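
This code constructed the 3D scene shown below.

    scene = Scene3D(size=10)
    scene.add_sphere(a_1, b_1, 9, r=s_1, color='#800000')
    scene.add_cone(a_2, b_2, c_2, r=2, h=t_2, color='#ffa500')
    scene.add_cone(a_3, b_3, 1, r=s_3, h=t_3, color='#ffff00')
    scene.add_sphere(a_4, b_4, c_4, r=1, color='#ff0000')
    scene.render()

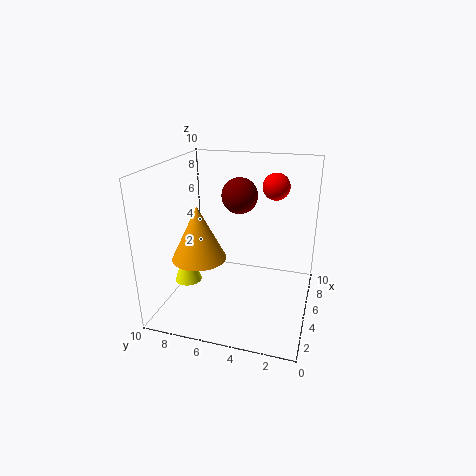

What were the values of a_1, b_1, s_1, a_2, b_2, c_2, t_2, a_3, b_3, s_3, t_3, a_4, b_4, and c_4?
a_1 = 2; b_1 = 4; s_1 = 1; a_2 = 5; b_2 = 8; c_2 = 3; t_2 = 4; a_3 = 5; b_3 = 9; s_3 = 1; t_3 = 3; a_4 = 8; b_4 = 3; c_4 = 8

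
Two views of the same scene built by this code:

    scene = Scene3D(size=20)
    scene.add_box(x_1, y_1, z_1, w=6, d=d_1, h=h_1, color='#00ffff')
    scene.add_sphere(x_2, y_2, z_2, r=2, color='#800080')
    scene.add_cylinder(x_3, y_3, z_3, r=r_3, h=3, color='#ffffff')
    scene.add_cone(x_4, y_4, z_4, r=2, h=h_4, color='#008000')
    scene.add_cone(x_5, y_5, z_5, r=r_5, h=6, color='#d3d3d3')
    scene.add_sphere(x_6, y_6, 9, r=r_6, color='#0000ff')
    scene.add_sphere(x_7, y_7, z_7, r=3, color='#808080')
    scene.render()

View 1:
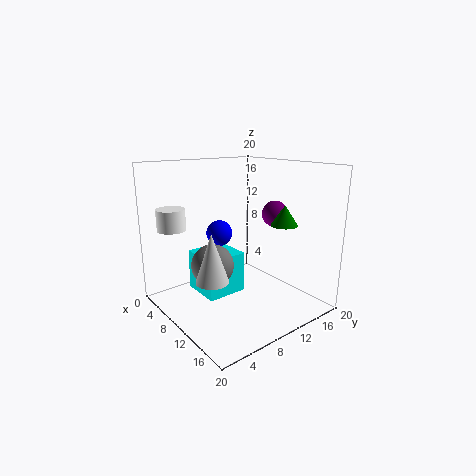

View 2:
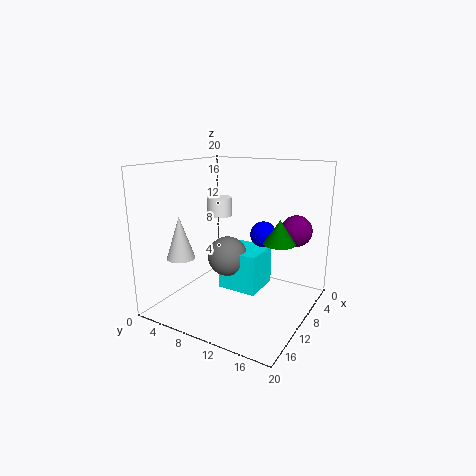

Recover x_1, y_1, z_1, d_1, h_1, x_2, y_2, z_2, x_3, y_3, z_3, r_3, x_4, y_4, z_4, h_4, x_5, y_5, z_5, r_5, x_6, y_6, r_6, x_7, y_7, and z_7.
x_1 = 3, y_1 = 6, z_1 = 1, d_1 = 6, h_1 = 6, x_2 = 9, y_2 = 18, z_2 = 12, x_3 = 4, y_3 = 3, z_3 = 11, r_3 = 2, x_4 = 12, y_4 = 17, z_4 = 11, h_4 = 3, x_5 = 14, y_5 = 3, z_5 = 7, r_5 = 2, x_6 = 4, y_6 = 11, r_6 = 2, x_7 = 8, y_7 = 7, z_7 = 6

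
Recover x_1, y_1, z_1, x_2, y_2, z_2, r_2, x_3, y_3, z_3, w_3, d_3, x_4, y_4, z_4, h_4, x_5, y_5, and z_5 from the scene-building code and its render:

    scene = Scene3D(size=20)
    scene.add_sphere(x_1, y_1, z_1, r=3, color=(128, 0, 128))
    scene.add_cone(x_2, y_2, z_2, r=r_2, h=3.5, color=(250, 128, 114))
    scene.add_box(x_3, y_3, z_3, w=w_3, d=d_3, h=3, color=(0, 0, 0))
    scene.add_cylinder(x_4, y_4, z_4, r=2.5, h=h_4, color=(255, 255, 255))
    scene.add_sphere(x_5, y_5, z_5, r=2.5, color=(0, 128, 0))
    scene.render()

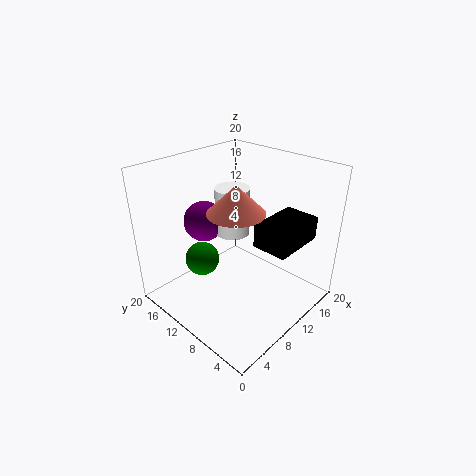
x_1 = 9.5; y_1 = 16.5; z_1 = 10.5; x_2 = 6.5; y_2 = 7; z_2 = 16; r_2 = 3.5; x_3 = 8; y_3 = 1; z_3 = 11.5; w_3 = 7; d_3 = 4.5; x_4 = 12; y_4 = 13; z_4 = 9; h_4 = 7; x_5 = 7.5; y_5 = 15; z_5 = 5.5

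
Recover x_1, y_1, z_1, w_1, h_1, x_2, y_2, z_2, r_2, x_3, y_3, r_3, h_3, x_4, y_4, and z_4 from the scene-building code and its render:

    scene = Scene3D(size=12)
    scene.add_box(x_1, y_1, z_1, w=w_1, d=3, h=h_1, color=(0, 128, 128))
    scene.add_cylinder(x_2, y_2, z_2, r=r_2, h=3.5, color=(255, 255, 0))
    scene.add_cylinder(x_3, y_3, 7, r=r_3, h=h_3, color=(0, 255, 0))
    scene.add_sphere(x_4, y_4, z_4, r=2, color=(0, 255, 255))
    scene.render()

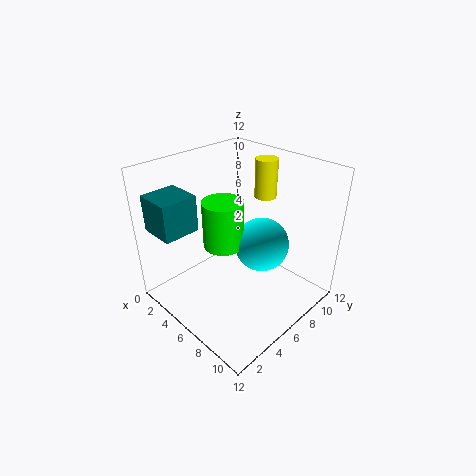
x_1 = 1, y_1 = 0.5, z_1 = 7, w_1 = 3, h_1 = 3, x_2 = 5, y_2 = 10.5, z_2 = 8, r_2 = 1, x_3 = 7, y_3 = 3.5, r_3 = 1.5, h_3 = 3.5, x_4 = 9, y_4 = 5.5, z_4 = 7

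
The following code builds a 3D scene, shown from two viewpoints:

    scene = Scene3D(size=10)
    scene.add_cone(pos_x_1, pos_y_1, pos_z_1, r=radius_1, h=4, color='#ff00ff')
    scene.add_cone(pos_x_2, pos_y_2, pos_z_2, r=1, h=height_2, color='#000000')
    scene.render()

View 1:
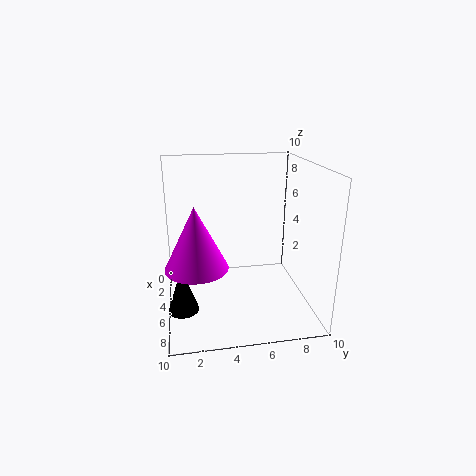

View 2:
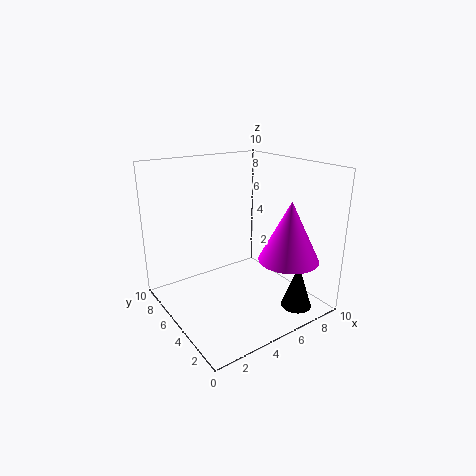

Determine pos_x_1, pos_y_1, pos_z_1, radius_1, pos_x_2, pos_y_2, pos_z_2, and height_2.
pos_x_1 = 7
pos_y_1 = 2
pos_z_1 = 4
radius_1 = 2
pos_x_2 = 7
pos_y_2 = 1
pos_z_2 = 1
height_2 = 3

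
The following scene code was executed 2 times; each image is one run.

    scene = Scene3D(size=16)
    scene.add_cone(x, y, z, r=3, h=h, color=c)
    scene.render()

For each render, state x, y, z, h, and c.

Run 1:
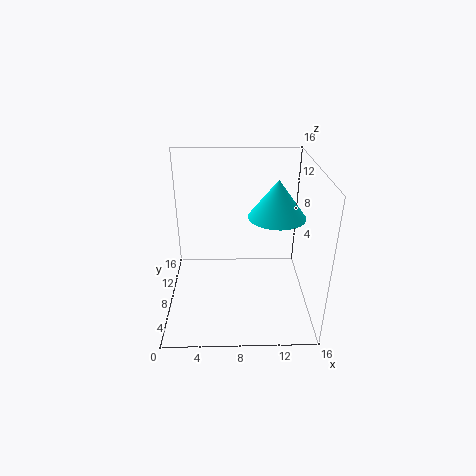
x = 12; y = 7; z = 11; h = 4; c = 'cyan'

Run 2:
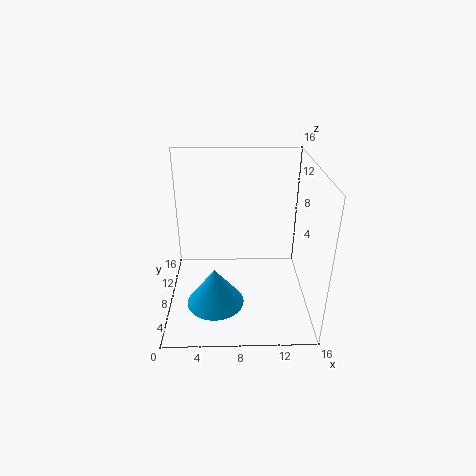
x = 5.5; y = 4; z = 2.5; h = 4; c = 'deepskyblue'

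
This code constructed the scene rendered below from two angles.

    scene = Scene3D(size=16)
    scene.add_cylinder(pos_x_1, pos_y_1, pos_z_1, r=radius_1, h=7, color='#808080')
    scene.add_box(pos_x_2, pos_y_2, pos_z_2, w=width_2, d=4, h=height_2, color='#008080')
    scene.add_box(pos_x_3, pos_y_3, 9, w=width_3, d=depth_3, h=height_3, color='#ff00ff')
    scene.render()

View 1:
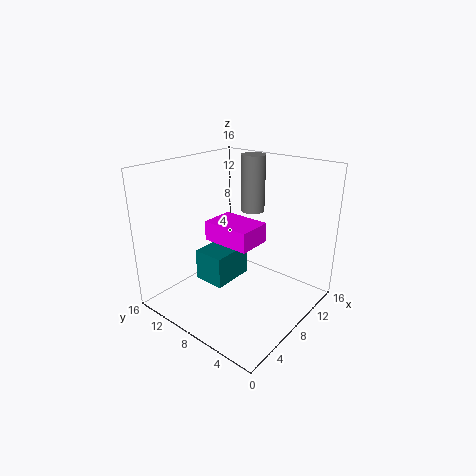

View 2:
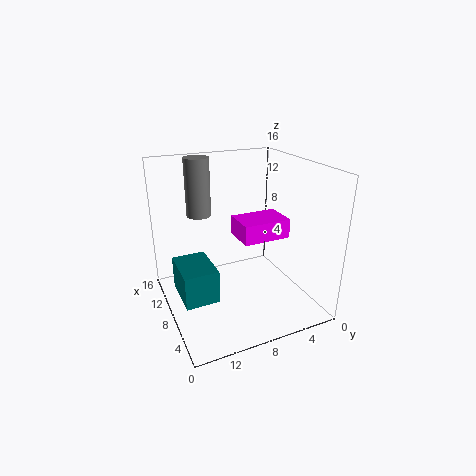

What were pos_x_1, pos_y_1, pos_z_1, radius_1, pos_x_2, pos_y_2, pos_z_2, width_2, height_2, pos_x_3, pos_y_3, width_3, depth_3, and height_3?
pos_x_1 = 14, pos_y_1 = 10.5, pos_z_1 = 9, radius_1 = 1.5, pos_x_2 = 7.5, pos_y_2 = 10.5, pos_z_2 = 0.5, width_2 = 5.5, height_2 = 4, pos_x_3 = 4, pos_y_3 = 4, width_3 = 3.5, depth_3 = 5, height_3 = 2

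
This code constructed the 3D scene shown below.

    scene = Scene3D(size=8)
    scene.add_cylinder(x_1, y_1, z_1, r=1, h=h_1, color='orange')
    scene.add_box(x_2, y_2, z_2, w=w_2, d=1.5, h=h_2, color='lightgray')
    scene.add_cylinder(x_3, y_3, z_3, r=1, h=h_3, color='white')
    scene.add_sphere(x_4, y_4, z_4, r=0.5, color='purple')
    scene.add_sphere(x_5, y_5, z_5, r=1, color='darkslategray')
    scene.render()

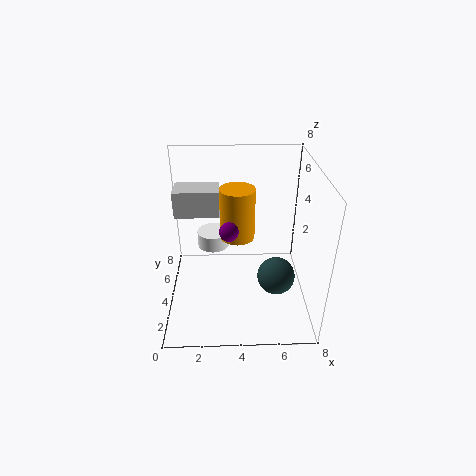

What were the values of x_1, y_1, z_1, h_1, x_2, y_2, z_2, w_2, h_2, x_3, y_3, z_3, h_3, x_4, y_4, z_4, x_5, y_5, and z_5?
x_1 = 4; y_1 = 5; z_1 = 3.5; h_1 = 3; x_2 = 0.5; y_2 = 4.5; z_2 = 5; w_2 = 2.5; h_2 = 1.5; x_3 = 2.5; y_3 = 6.5; z_3 = 2; h_3 = 1; x_4 = 3.5; y_4 = 3; z_4 = 5; x_5 = 6; y_5 = 2.5; z_5 = 2.5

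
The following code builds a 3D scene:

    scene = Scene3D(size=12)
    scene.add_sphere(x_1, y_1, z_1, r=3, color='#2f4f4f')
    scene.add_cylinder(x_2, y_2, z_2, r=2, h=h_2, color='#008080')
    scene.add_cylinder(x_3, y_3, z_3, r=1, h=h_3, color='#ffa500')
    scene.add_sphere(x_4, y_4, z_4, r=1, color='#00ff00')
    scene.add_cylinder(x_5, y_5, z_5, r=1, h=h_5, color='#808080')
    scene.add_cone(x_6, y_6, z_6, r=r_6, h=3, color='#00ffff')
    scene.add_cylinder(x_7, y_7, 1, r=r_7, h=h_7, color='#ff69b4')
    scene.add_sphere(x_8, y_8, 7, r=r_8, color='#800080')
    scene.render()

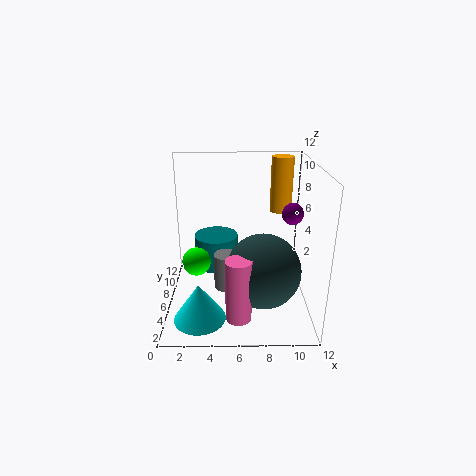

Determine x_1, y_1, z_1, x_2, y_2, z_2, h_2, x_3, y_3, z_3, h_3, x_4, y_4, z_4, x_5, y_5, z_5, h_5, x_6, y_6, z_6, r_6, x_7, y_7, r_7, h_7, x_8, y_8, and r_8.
x_1 = 8; y_1 = 4; z_1 = 4; x_2 = 4; y_2 = 9; z_2 = 2; h_2 = 3; x_3 = 10; y_3 = 10; z_3 = 7; h_3 = 5; x_4 = 3; y_4 = 2; z_4 = 6; x_5 = 5; y_5 = 5; z_5 = 2; h_5 = 3; x_6 = 3; y_6 = 2; z_6 = 1; r_6 = 2; x_7 = 6; y_7 = 2; r_7 = 1; h_7 = 5; x_8 = 11; y_8 = 9; r_8 = 1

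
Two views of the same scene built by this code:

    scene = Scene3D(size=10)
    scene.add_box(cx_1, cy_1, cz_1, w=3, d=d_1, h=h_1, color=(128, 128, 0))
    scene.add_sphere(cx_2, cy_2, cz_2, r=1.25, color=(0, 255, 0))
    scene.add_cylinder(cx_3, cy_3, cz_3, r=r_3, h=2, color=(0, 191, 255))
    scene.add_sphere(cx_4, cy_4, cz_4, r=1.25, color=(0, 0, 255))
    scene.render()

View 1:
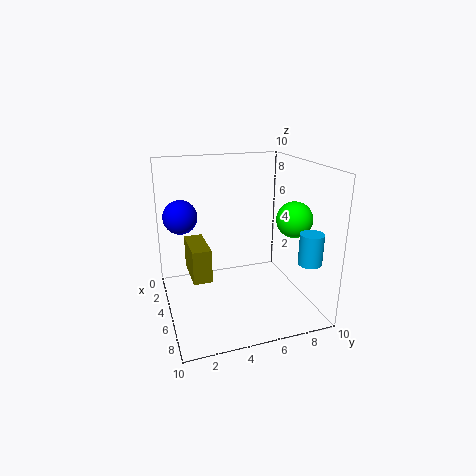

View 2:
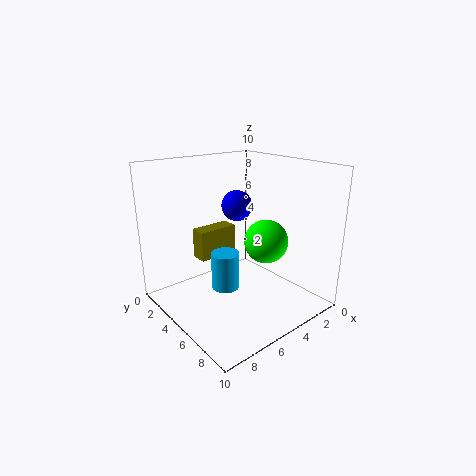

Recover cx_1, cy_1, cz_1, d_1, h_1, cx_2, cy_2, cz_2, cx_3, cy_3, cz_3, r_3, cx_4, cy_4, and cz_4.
cx_1 = 3.5; cy_1 = 1.5; cz_1 = 2.75; d_1 = 1.25; h_1 = 2.25; cx_2 = 6; cy_2 = 8.75; cz_2 = 6.25; cx_3 = 8.75; cy_3 = 8.5; cz_3 = 4.25; r_3 = 0.75; cx_4 = 2.25; cy_4 = 1.5; cz_4 = 6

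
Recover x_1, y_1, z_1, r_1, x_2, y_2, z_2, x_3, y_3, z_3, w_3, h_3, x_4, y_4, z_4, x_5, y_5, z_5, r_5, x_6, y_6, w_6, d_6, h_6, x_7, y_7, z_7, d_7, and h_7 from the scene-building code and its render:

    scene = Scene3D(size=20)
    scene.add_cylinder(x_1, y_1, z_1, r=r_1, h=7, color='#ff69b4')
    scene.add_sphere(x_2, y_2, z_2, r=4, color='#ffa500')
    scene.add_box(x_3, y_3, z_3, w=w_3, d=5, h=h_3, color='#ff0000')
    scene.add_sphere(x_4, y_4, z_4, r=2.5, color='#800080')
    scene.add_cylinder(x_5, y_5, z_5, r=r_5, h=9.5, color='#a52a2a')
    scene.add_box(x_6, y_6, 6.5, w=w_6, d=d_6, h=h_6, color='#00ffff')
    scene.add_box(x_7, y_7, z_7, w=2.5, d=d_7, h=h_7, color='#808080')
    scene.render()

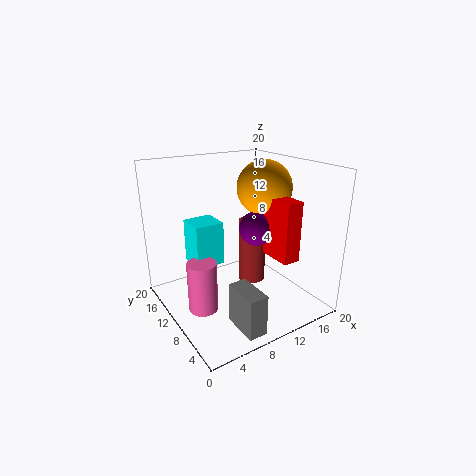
x_1 = 4
y_1 = 9.5
z_1 = 1
r_1 = 2
x_2 = 15.5
y_2 = 11.5
z_2 = 16
x_3 = 14
y_3 = 4.5
z_3 = 7
w_3 = 2.5
h_3 = 8.5
x_4 = 13.5
y_4 = 10.5
z_4 = 10.5
x_5 = 13.5
y_5 = 11.5
z_5 = 2
r_5 = 2
x_6 = 4
y_6 = 10.5
w_6 = 4
d_6 = 4
h_6 = 6
x_7 = 6
y_7 = 1
z_7 = 0.5
d_7 = 5
h_7 = 5.5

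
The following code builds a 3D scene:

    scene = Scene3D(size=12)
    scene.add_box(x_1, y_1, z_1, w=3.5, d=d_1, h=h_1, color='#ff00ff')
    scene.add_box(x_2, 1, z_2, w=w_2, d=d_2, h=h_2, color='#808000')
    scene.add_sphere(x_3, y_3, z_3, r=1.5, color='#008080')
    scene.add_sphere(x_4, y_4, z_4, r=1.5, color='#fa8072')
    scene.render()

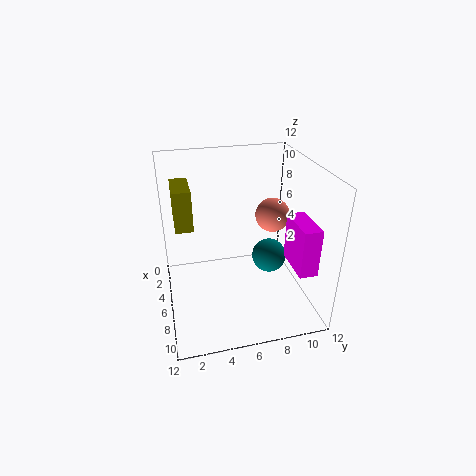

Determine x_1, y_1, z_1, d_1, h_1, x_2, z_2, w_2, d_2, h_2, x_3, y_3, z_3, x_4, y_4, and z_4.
x_1 = 6.5, y_1 = 10, z_1 = 4, d_1 = 1.5, h_1 = 4, x_2 = 1.5, z_2 = 6.5, w_2 = 3.5, d_2 = 1.5, h_2 = 3.5, x_3 = 5.5, y_3 = 9, z_3 = 3.5, x_4 = 4.5, y_4 = 9.5, z_4 = 7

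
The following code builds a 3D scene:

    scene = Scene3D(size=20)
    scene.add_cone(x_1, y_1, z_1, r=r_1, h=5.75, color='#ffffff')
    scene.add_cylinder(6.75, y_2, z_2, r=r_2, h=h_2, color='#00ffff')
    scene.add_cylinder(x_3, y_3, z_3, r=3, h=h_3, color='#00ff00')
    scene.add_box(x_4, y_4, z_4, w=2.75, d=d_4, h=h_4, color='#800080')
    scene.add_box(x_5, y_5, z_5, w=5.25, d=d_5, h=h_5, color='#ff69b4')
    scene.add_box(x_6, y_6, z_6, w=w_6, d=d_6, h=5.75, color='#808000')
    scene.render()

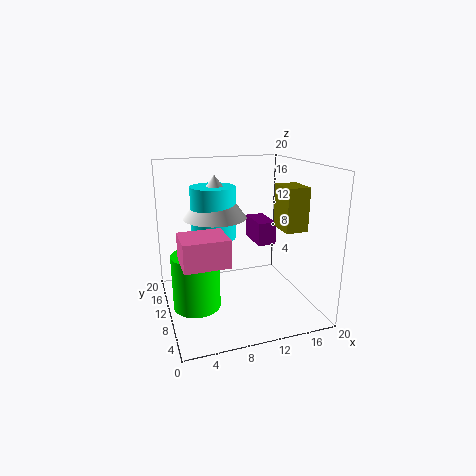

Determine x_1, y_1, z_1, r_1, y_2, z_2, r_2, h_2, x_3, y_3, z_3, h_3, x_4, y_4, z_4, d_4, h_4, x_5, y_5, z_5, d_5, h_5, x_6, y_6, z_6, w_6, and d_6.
x_1 = 7, y_1 = 10.75, z_1 = 13, r_1 = 4.25, y_2 = 10.75, z_2 = 10.25, r_2 = 3, h_2 = 7, x_3 = 3.25, y_3 = 6.5, z_3 = 2.75, h_3 = 7, x_4 = 14, y_4 = 12, z_4 = 7.5, d_4 = 5.5, h_4 = 3.5, x_5 = 1, y_5 = 1, z_5 = 10, d_5 = 4.5, h_5 = 3.25, x_6 = 14.75, y_6 = 4.75, z_6 = 11.75, w_6 = 3, d_6 = 4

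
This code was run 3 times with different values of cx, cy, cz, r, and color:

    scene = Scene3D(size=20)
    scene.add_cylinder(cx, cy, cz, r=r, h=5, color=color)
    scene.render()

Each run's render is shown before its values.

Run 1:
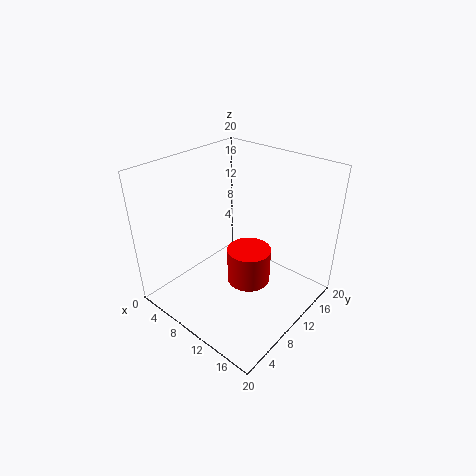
cx = 12
cy = 10
cz = 4
r = 3
color = 'red'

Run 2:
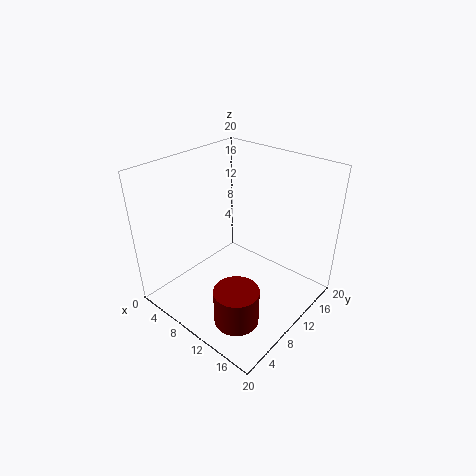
cx = 14
cy = 5
cz = 1
r = 3
color = 'maroon'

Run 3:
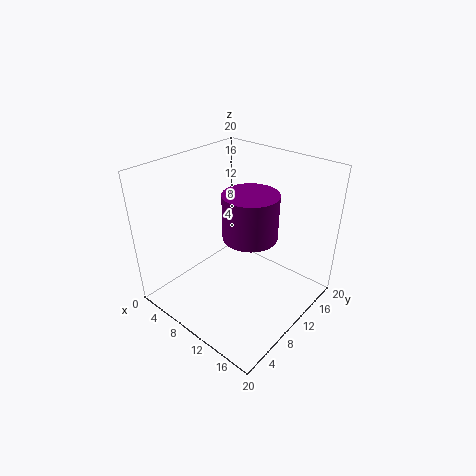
cx = 16
cy = 5
cz = 15
r = 3
color = 'purple'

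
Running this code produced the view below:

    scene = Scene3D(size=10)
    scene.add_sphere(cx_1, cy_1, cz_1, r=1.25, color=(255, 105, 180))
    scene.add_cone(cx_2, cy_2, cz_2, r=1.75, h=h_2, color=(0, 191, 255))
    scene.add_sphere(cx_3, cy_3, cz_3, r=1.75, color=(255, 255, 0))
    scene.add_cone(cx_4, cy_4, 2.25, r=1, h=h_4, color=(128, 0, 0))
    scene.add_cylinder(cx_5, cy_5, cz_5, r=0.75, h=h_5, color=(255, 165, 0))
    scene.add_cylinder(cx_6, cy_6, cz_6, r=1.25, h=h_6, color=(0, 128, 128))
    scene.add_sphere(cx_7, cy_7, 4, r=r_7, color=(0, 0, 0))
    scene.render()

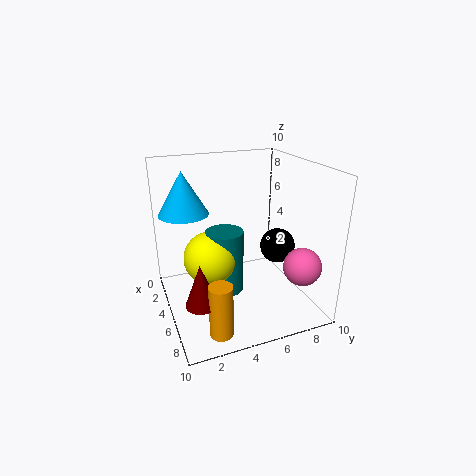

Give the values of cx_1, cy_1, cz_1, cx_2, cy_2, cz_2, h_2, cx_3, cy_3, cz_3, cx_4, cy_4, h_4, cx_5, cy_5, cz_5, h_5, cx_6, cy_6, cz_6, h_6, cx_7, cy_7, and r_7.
cx_1 = 8.25; cy_1 = 8.25; cz_1 = 3.75; cx_2 = 3; cy_2 = 1.75; cz_2 = 6.5; h_2 = 3; cx_3 = 5.75; cy_3 = 2.75; cz_3 = 4.25; cx_4 = 7.75; cy_4 = 1.5; h_4 = 2.75; cx_5 = 8.5; cy_5 = 2.5; cz_5 = 0.25; h_5 = 3.5; cx_6 = 5.75; cy_6 = 3.75; cz_6 = 1.75; h_6 = 4.25; cx_7 = 5.25; cy_7 = 8; r_7 = 1.25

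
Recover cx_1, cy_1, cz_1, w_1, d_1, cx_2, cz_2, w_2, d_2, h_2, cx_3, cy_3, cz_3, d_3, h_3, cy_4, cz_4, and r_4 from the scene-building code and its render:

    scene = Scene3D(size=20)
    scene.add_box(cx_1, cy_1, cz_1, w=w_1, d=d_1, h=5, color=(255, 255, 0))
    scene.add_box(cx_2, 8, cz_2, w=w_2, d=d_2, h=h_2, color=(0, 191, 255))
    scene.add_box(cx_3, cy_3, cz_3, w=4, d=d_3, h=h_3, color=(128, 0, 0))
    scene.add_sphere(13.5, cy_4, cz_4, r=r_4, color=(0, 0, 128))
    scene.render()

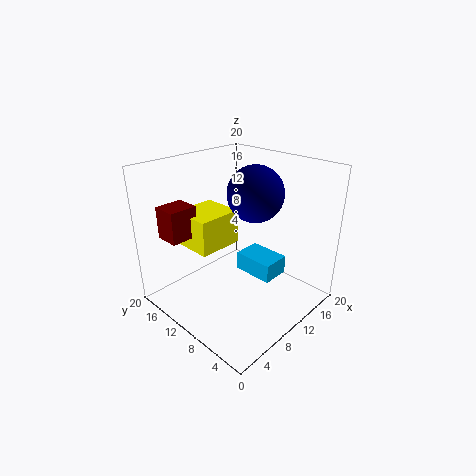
cx_1 = 5.5; cy_1 = 12; cz_1 = 8; w_1 = 6.5; d_1 = 6; cx_2 = 14.5; cz_2 = 1; w_2 = 4.5; d_2 = 6.5; h_2 = 3; cx_3 = 2.5; cy_3 = 14.5; cz_3 = 10; d_3 = 3.5; h_3 = 4.5; cy_4 = 10; cz_4 = 15.5; r_4 = 4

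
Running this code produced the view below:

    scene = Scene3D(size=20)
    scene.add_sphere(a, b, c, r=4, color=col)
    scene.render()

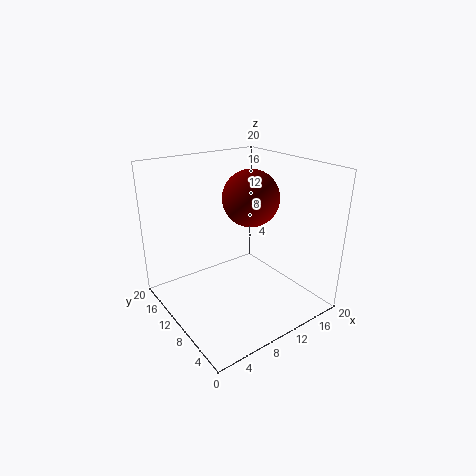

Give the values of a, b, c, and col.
a = 12.75
b = 10.75
c = 15
col = 'maroon'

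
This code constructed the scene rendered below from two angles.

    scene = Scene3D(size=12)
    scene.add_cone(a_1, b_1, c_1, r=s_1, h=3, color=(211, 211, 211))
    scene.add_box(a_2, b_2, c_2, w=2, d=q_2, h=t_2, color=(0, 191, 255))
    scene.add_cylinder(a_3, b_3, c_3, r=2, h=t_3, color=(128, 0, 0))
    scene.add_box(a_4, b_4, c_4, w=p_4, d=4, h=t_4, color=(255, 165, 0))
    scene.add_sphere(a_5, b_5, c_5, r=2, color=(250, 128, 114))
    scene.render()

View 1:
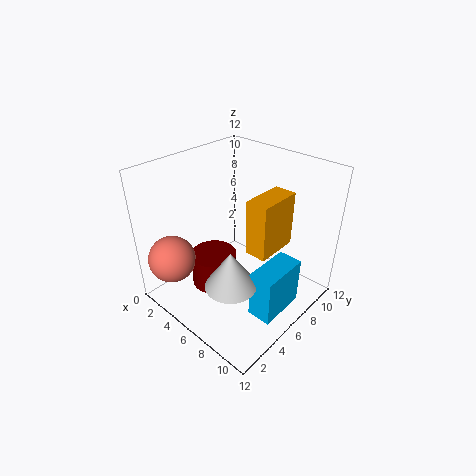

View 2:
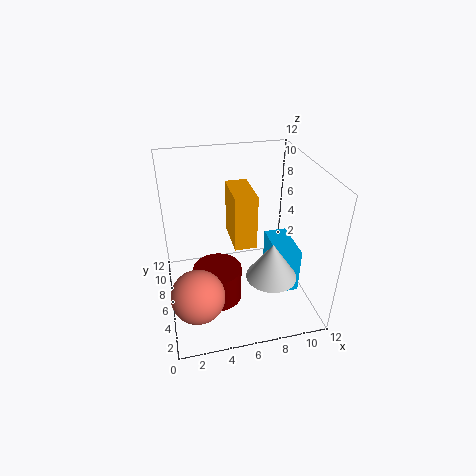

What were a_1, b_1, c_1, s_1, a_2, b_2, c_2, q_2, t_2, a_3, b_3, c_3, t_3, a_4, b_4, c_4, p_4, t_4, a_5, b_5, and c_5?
a_1 = 8; b_1 = 3; c_1 = 4; s_1 = 2; a_2 = 9; b_2 = 4; c_2 = 1; q_2 = 4; t_2 = 4; a_3 = 4; b_3 = 5; c_3 = 1; t_3 = 3; a_4 = 6; b_4 = 7; c_4 = 4; p_4 = 2; t_4 = 5; a_5 = 2; b_5 = 2; c_5 = 4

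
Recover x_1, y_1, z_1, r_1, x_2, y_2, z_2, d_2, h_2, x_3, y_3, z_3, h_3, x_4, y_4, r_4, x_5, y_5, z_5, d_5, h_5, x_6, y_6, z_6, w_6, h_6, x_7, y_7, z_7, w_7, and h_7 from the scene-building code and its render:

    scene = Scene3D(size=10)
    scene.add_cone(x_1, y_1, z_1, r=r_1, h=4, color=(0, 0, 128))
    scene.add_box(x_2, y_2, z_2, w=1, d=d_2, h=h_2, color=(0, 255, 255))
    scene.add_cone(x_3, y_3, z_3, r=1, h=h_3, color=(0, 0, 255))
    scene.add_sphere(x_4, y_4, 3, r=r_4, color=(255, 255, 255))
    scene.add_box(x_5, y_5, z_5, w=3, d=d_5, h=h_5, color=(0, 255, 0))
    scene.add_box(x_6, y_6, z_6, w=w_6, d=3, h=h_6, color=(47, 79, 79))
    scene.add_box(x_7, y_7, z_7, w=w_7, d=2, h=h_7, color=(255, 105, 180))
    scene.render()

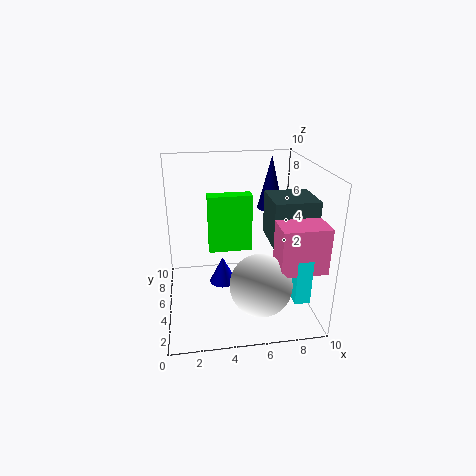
x_1 = 8
y_1 = 8
z_1 = 6
r_1 = 1
x_2 = 8
y_2 = 1
z_2 = 2
d_2 = 3
h_2 = 3
x_3 = 4
y_3 = 6
z_3 = 1
h_3 = 2
x_4 = 6
y_4 = 2
r_4 = 2
x_5 = 3
y_5 = 5
z_5 = 4
d_5 = 1
h_5 = 4
x_6 = 7
y_6 = 3
z_6 = 5
w_6 = 3
h_6 = 3
x_7 = 7
y_7 = 1
z_7 = 4
w_7 = 3
h_7 = 3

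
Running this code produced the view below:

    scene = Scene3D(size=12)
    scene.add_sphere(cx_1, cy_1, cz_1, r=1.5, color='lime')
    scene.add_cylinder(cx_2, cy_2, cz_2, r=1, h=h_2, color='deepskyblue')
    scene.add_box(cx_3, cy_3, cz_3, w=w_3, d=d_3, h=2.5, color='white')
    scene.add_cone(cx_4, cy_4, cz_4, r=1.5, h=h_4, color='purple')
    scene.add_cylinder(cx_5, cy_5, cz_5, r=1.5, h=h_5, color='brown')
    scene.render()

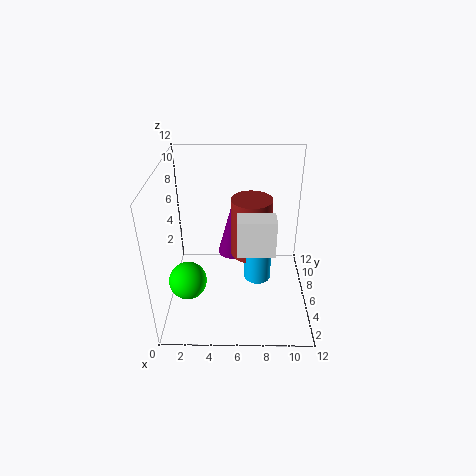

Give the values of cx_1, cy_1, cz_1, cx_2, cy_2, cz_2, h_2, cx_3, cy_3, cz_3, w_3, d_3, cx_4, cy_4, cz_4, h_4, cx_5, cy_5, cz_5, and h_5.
cx_1 = 2; cy_1 = 3.5; cz_1 = 3.5; cx_2 = 7.5; cy_2 = 3; cz_2 = 4.5; h_2 = 3; cx_3 = 6; cy_3 = 0.5; cz_3 = 8; w_3 = 2.5; d_3 = 1.5; cx_4 = 5.5; cy_4 = 10; cz_4 = 2; h_4 = 5.5; cx_5 = 7; cy_5 = 4; cz_5 = 6; h_5 = 4.5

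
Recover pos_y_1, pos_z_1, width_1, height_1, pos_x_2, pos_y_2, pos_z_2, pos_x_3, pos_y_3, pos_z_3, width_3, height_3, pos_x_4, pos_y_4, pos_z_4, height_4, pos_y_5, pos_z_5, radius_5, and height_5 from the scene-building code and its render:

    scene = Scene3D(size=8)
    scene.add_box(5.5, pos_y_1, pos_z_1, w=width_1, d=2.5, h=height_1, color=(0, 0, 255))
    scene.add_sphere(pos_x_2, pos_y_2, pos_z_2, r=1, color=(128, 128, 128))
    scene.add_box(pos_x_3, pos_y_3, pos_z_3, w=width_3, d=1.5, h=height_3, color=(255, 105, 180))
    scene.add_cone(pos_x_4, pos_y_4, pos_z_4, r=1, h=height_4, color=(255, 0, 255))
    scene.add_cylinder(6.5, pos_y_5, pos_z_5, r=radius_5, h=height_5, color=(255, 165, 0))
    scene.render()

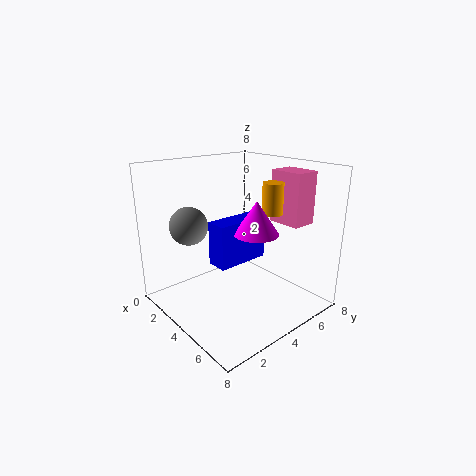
pos_y_1 = 1; pos_z_1 = 4; width_1 = 1; height_1 = 2; pos_x_2 = 3; pos_y_2 = 1.5; pos_z_2 = 5; pos_x_3 = 4; pos_y_3 = 6.5; pos_z_3 = 4.5; width_3 = 2; height_3 = 3; pos_x_4 = 7; pos_y_4 = 2.5; pos_z_4 = 5.5; height_4 = 1.5; pos_y_5 = 4; pos_z_5 = 6; radius_5 = 0.5; height_5 = 1.5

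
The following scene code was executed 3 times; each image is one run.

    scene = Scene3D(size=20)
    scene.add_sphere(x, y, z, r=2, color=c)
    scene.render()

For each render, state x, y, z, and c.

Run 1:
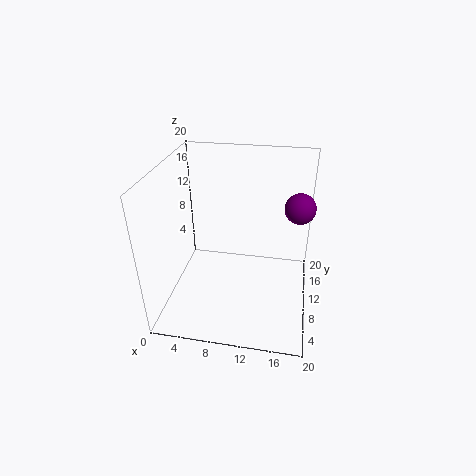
x = 18; y = 10.5; z = 15; c = 'purple'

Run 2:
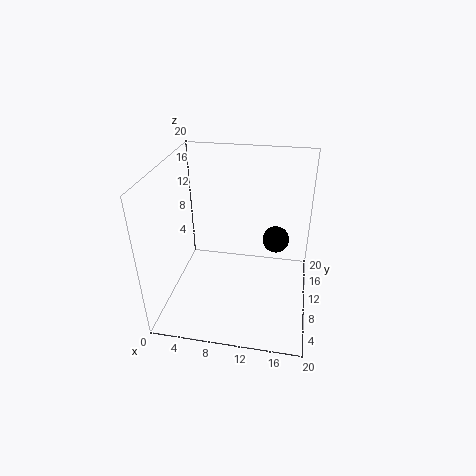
x = 15; y = 14.5; z = 7.5; c = 'black'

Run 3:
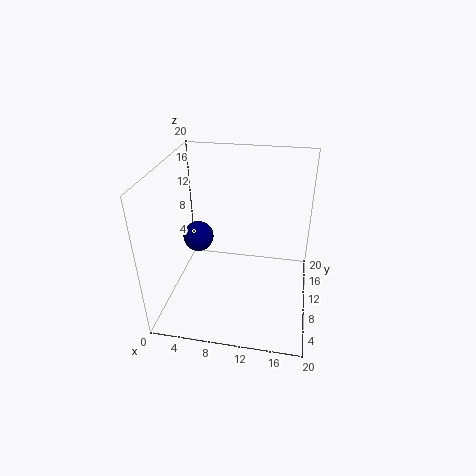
x = 5; y = 8; z = 11; c = 'navy'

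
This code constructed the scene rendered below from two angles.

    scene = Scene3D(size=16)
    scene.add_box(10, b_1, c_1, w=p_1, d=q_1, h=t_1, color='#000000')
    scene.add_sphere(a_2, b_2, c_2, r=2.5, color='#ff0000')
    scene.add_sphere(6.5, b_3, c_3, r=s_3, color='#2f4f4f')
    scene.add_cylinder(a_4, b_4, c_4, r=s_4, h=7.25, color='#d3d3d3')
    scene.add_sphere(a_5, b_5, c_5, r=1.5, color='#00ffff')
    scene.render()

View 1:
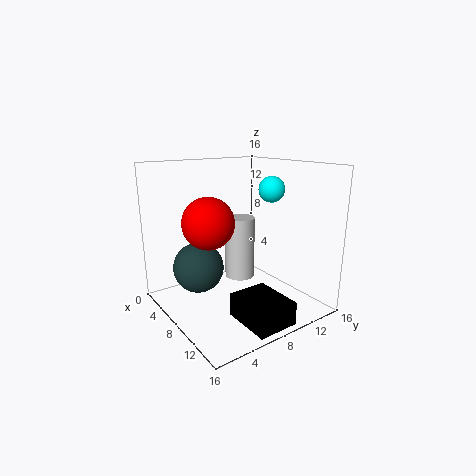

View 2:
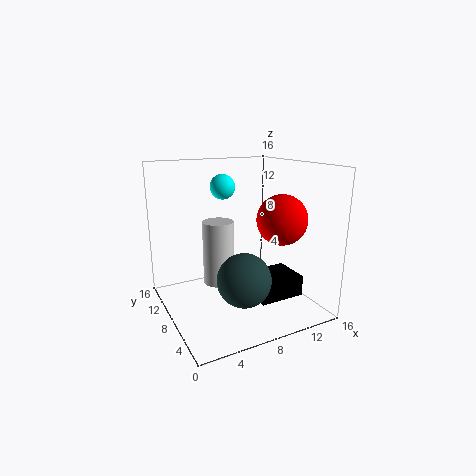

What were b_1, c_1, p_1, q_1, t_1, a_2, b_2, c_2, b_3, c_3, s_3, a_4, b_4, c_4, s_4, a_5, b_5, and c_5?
b_1 = 5.5, c_1 = 0.25, p_1 = 5.5, q_1 = 4.5, t_1 = 2.5, a_2 = 10.25, b_2 = 3, c_2 = 11, b_3 = 3.75, c_3 = 5, s_3 = 2.75, a_4 = 6.25, b_4 = 9.5, c_4 = 2.5, s_4 = 1.75, a_5 = 8.25, b_5 = 12.5, c_5 = 13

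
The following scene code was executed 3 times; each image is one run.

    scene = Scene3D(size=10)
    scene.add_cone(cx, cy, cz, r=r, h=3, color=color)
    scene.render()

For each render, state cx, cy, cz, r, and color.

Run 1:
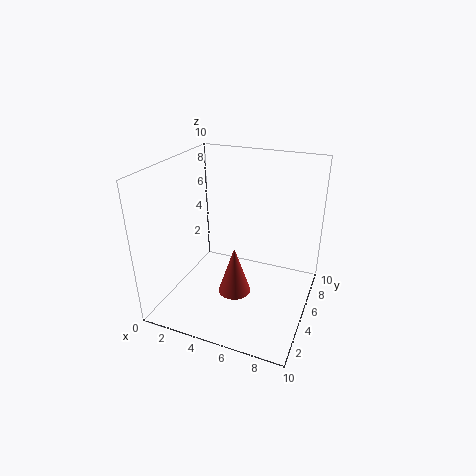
cx = 6
cy = 2
cz = 3
r = 1
color = 'brown'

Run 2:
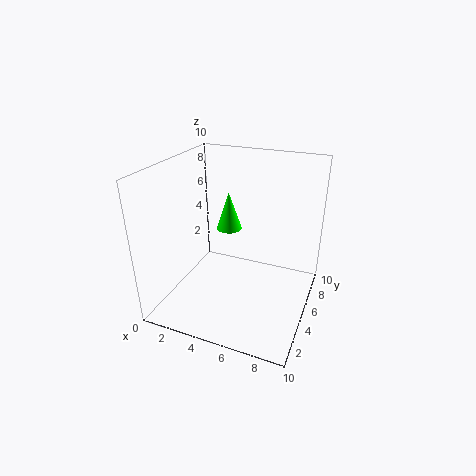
cx = 3
cy = 8
cz = 4
r = 1
color = 'lime'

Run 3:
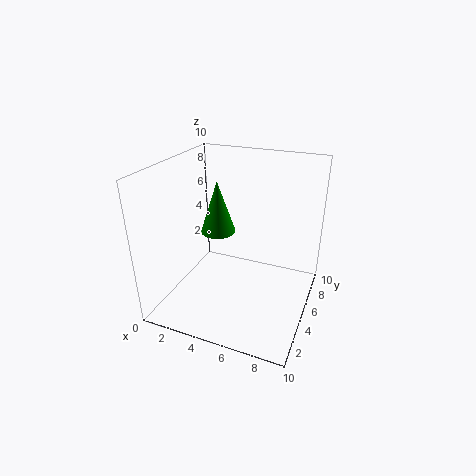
cx = 5
cy = 2
cz = 7
r = 1
color = 'green'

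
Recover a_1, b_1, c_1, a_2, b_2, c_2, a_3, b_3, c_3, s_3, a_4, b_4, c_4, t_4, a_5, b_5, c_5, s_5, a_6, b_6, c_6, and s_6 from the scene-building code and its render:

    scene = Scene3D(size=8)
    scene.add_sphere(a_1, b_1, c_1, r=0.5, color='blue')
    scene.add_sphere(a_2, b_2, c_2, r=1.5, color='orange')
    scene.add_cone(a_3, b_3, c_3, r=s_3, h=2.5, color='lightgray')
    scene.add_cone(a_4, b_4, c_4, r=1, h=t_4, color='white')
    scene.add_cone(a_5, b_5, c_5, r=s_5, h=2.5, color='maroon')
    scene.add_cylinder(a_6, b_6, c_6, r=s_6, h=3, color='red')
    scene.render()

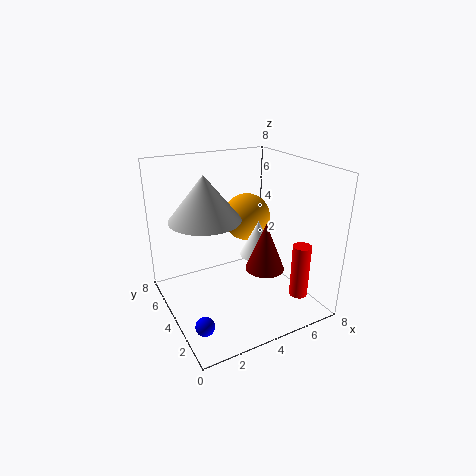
a_1 = 1; b_1 = 2; c_1 = 0.5; a_2 = 6; b_2 = 6.5; c_2 = 4; a_3 = 2.5; b_3 = 5; c_3 = 5; s_3 = 2; a_4 = 5; b_4 = 3.5; c_4 = 3; t_4 = 2; a_5 = 4.5; b_5 = 2; c_5 = 3; s_5 = 1; a_6 = 6.5; b_6 = 1.5; c_6 = 1; s_6 = 0.5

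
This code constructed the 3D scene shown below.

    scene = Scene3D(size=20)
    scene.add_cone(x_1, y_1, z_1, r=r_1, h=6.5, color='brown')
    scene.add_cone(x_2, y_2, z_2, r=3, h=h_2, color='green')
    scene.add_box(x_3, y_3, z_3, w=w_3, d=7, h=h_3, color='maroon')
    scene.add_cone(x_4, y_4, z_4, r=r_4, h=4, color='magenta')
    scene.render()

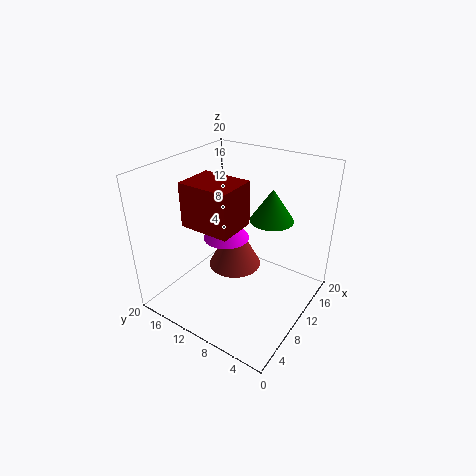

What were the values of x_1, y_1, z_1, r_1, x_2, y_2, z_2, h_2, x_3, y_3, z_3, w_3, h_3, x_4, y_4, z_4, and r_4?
x_1 = 8.5, y_1 = 9.5, z_1 = 7, r_1 = 3.5, x_2 = 13, y_2 = 6.5, z_2 = 12.5, h_2 = 4.5, x_3 = 5, y_3 = 8.5, z_3 = 12.5, w_3 = 5.5, h_3 = 6, x_4 = 8, y_4 = 10.5, z_4 = 11, r_4 = 3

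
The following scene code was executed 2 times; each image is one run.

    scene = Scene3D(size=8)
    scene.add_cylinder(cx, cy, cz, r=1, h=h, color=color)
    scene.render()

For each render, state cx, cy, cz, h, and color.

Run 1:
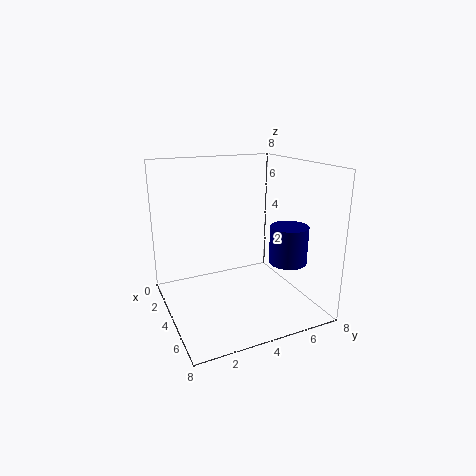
cx = 6; cy = 6; cz = 3; h = 2; color = 'navy'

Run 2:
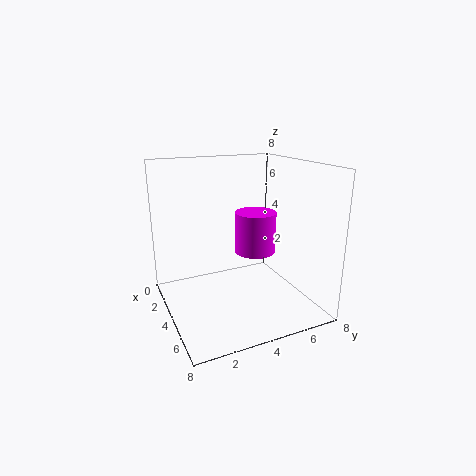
cx = 6; cy = 4; cz = 4; h = 2; color = 'magenta'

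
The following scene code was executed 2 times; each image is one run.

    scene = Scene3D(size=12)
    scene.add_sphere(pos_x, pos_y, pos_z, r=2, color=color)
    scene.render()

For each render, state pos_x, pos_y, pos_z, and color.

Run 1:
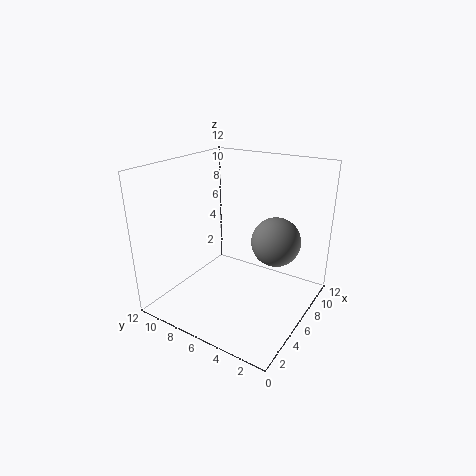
pos_x = 7
pos_y = 3
pos_z = 6
color = 'gray'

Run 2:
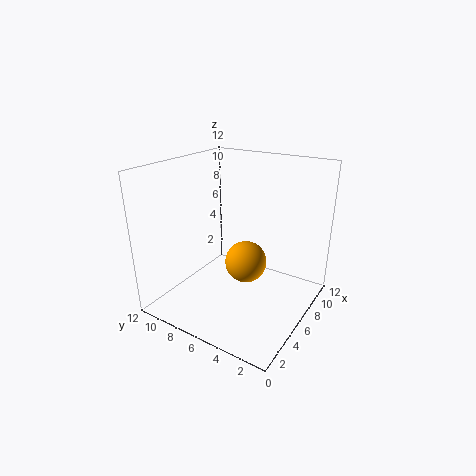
pos_x = 9
pos_y = 7
pos_z = 2
color = 'orange'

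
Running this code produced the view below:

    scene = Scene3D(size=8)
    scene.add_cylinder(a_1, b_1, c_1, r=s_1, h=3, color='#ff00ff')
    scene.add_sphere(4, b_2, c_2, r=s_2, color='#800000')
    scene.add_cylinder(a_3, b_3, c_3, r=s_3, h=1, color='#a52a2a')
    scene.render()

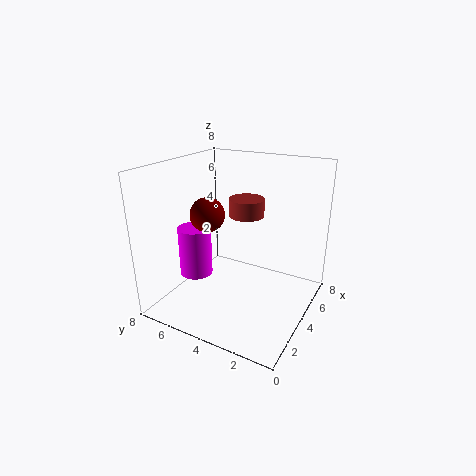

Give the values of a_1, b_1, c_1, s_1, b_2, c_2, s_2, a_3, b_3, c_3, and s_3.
a_1 = 4, b_1 = 7, c_1 = 1, s_1 = 1, b_2 = 6, c_2 = 5, s_2 = 1, a_3 = 5, b_3 = 4, c_3 = 5, s_3 = 1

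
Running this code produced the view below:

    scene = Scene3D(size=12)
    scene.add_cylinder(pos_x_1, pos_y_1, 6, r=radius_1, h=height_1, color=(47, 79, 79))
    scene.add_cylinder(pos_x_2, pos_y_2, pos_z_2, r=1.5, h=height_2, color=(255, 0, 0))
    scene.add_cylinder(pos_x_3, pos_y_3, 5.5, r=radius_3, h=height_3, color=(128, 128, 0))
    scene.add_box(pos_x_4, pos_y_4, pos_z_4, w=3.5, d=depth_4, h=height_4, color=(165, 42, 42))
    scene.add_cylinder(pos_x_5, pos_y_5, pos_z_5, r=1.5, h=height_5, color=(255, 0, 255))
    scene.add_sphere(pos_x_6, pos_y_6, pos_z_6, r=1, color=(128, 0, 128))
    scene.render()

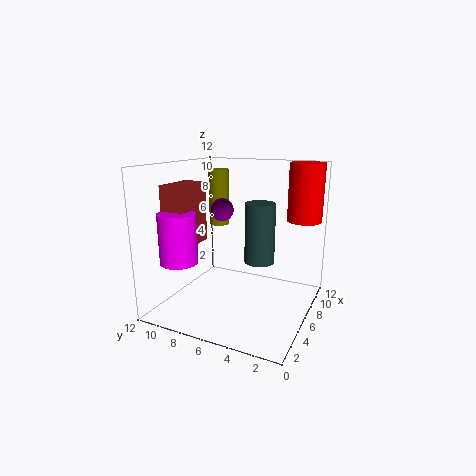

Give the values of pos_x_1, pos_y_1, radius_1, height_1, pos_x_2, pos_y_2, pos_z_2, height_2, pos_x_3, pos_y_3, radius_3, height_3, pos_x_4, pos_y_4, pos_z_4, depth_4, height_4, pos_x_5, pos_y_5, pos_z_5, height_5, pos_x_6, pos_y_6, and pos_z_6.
pos_x_1 = 2; pos_y_1 = 2.5; radius_1 = 1; height_1 = 4; pos_x_2 = 10; pos_y_2 = 1.5; pos_z_2 = 7; height_2 = 5; pos_x_3 = 11; pos_y_3 = 10.5; radius_3 = 1; height_3 = 5.5; pos_x_4 = 2.5; pos_y_4 = 9; pos_z_4 = 5.5; depth_4 = 2; height_4 = 5; pos_x_5 = 2.5; pos_y_5 = 9.5; pos_z_5 = 4.5; height_5 = 4; pos_x_6 = 7; pos_y_6 = 8; pos_z_6 = 8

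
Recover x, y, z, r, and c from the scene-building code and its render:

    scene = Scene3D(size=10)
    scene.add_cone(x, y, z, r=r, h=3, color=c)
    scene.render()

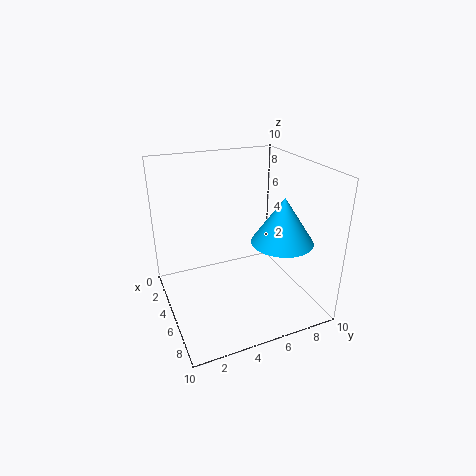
x = 7.5
y = 7
z = 5.5
r = 2
c = 'deepskyblue'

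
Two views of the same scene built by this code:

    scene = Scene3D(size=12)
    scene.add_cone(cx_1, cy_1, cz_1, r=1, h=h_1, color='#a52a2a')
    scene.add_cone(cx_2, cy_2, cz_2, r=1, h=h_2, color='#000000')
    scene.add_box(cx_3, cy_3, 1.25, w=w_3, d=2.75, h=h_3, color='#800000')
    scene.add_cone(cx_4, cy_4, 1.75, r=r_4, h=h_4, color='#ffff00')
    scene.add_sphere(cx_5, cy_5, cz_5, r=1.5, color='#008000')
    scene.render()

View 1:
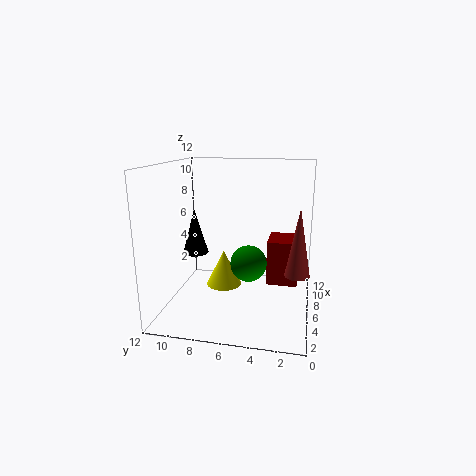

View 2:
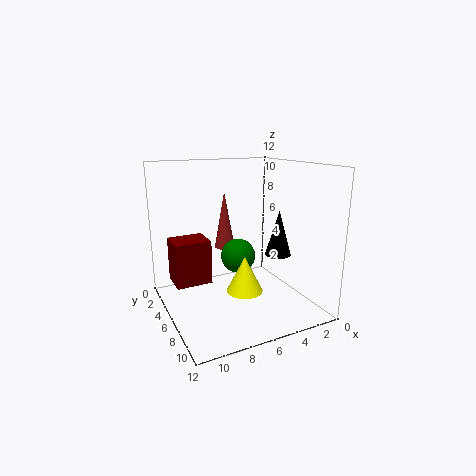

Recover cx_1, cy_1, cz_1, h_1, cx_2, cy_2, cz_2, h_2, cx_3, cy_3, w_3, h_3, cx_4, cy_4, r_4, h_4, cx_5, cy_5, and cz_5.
cx_1 = 5; cy_1 = 1; cz_1 = 3.5; h_1 = 5.5; cx_2 = 4; cy_2 = 9; cz_2 = 5.25; h_2 = 3.5; cx_3 = 7.5; cy_3 = 1; w_3 = 3.25; h_3 = 4; cx_4 = 6; cy_4 = 7.25; r_4 = 1.5; h_4 = 3; cx_5 = 5.5; cy_5 = 5; cz_5 = 4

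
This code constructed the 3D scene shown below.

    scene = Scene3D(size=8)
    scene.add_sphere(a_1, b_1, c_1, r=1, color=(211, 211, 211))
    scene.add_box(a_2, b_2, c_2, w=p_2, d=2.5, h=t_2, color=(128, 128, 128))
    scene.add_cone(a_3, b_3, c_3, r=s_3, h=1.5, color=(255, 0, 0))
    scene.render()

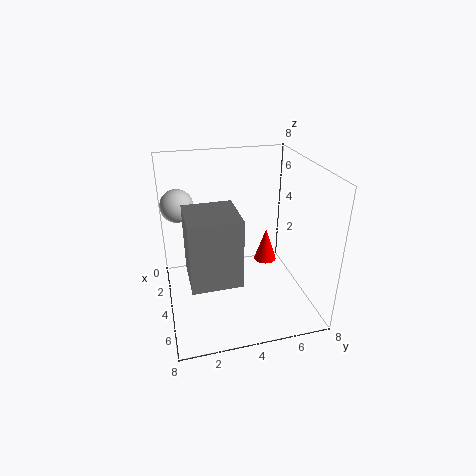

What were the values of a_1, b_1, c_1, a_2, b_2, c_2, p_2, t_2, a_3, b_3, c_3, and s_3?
a_1 = 1; b_1 = 1; c_1 = 5; a_2 = 4.5; b_2 = 1; c_2 = 3; p_2 = 2.5; t_2 = 3.5; a_3 = 7; b_3 = 4.5; c_3 = 4.5; s_3 = 0.5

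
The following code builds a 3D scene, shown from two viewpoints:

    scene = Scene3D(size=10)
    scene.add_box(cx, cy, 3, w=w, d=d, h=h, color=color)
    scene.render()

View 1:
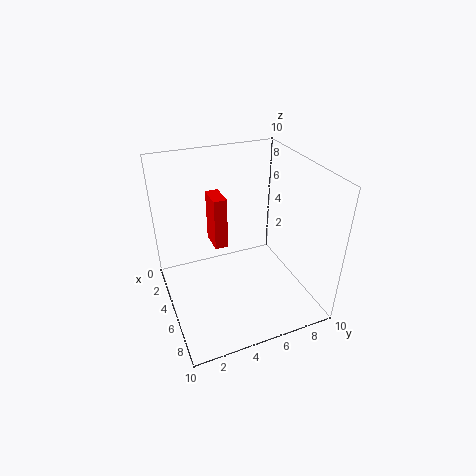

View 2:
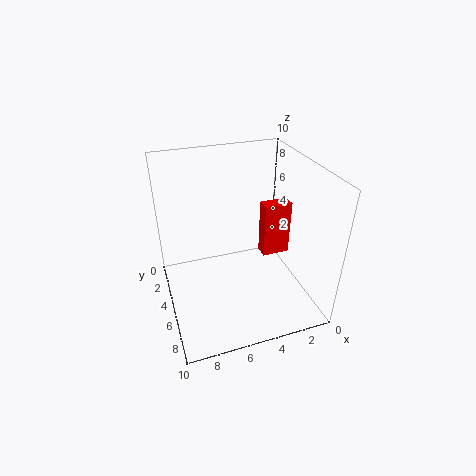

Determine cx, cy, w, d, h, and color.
cx = 1, cy = 4, w = 2, d = 1, h = 4, color = 'red'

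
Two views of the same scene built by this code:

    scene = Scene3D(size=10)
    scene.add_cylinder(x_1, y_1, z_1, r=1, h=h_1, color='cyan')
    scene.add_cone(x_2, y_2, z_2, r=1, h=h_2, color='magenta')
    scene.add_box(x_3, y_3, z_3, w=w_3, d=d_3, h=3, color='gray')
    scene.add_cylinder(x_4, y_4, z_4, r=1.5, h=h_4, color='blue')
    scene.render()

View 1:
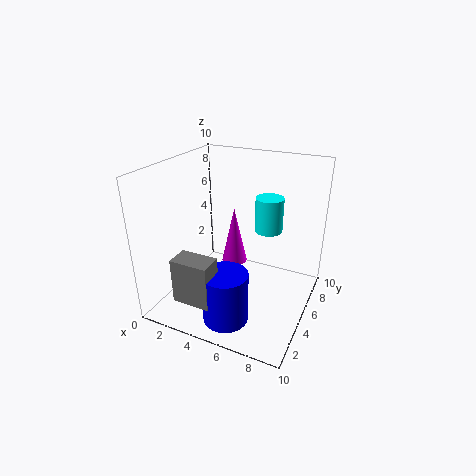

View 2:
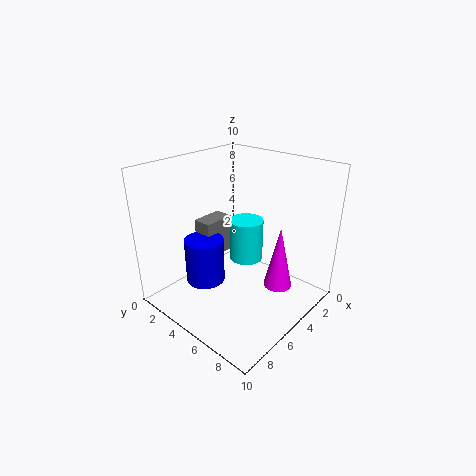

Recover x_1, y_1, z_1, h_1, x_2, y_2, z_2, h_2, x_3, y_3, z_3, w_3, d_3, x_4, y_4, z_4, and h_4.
x_1 = 6.5; y_1 = 7; z_1 = 5; h_1 = 2.5; x_2 = 3.5; y_2 = 7.5; z_2 = 1.5; h_2 = 4.5; x_3 = 2.5; y_3 = 0.5; z_3 = 2; w_3 = 2.5; d_3 = 1.5; x_4 = 5.5; y_4 = 2; z_4 = 0.5; h_4 = 3.5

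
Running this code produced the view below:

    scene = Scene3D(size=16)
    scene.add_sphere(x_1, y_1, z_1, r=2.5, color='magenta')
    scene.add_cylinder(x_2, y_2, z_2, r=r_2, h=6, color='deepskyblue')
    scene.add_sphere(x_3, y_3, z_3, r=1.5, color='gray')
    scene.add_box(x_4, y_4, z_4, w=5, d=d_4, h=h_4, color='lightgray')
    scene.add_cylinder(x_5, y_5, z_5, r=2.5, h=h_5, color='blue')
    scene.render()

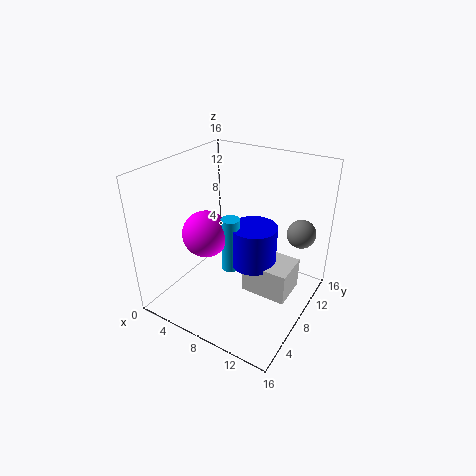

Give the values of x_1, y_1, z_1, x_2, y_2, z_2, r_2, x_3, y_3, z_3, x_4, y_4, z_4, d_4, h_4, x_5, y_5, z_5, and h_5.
x_1 = 5.5; y_1 = 5.5; z_1 = 9; x_2 = 8; y_2 = 6.5; z_2 = 5; r_2 = 1; x_3 = 14.5; y_3 = 10; z_3 = 9.5; x_4 = 9.5; y_4 = 6.5; z_4 = 2.5; d_4 = 4; h_4 = 3.5; x_5 = 10; y_5 = 8; z_5 = 5.5; h_5 = 4.5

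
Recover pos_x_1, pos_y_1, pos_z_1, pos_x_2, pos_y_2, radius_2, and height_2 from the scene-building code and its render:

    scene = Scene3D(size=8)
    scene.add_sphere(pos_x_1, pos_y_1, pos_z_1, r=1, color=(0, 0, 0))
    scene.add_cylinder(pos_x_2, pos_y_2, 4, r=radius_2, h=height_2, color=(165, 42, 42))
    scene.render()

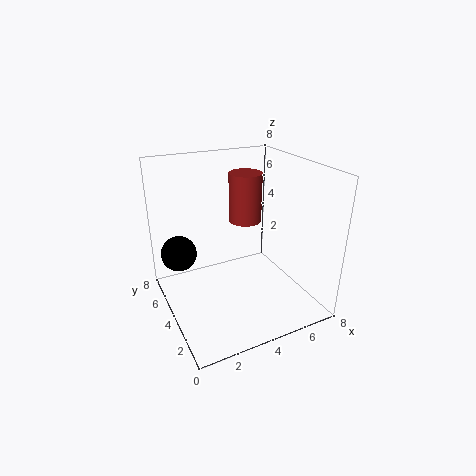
pos_x_1 = 1, pos_y_1 = 5.5, pos_z_1 = 3, pos_x_2 = 5.5, pos_y_2 = 6, radius_2 = 1, height_2 = 3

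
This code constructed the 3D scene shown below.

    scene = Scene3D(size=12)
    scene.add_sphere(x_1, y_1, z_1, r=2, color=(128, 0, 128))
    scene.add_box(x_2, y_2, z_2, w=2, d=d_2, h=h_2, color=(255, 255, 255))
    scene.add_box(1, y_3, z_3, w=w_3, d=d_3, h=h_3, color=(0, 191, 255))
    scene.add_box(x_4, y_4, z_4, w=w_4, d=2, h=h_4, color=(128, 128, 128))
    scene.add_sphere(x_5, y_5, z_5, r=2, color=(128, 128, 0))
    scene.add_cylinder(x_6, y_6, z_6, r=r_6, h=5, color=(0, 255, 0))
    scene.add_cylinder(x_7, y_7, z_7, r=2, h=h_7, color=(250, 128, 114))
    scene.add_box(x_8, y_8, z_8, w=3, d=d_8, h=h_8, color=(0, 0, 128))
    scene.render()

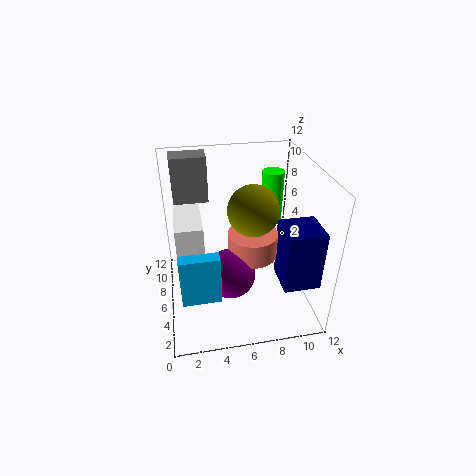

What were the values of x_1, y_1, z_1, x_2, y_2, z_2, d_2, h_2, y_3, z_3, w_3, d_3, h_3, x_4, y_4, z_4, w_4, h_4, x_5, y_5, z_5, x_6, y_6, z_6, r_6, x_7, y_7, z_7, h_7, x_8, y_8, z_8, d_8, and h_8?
x_1 = 5
y_1 = 4
z_1 = 4
x_2 = 1
y_2 = 3
z_2 = 4
d_2 = 4
h_2 = 5
y_3 = 2
z_3 = 3
w_3 = 3
d_3 = 1
h_3 = 4
x_4 = 1
y_4 = 9
z_4 = 8
w_4 = 3
h_4 = 4
x_5 = 7
y_5 = 5
z_5 = 9
x_6 = 10
y_6 = 10
z_6 = 5
r_6 = 1
x_7 = 7
y_7 = 5
z_7 = 5
h_7 = 2
x_8 = 9
y_8 = 2
z_8 = 3
d_8 = 3
h_8 = 5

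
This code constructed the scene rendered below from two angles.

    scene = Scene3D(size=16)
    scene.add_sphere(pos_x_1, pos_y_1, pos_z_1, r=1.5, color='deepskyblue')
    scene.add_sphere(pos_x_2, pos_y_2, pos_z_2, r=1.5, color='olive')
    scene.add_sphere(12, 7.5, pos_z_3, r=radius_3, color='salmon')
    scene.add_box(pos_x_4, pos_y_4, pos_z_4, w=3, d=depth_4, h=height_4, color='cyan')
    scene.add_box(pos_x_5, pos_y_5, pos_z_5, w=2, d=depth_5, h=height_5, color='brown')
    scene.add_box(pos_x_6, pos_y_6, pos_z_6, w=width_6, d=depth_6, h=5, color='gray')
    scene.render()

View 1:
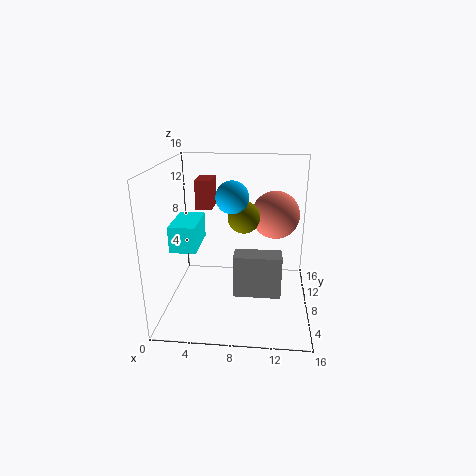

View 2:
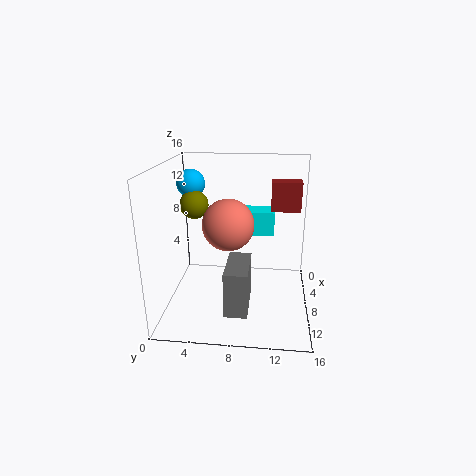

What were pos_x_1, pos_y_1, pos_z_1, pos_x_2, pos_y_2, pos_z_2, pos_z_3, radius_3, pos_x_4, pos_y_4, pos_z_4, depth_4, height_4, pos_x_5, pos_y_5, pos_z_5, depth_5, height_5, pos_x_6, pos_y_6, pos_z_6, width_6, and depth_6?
pos_x_1 = 8, pos_y_1 = 3, pos_z_1 = 14, pos_x_2 = 9, pos_y_2 = 3.5, pos_z_2 = 12, pos_z_3 = 11, radius_3 = 2.5, pos_x_4 = 0.5, pos_y_4 = 6.5, pos_z_4 = 6.5, depth_4 = 5.5, height_4 = 3, pos_x_5 = 2.5, pos_y_5 = 11.5, pos_z_5 = 10, depth_5 = 3.5, height_5 = 3.5, pos_x_6 = 7.5, pos_y_6 = 7, pos_z_6 = 1, width_6 = 5.5, depth_6 = 2.5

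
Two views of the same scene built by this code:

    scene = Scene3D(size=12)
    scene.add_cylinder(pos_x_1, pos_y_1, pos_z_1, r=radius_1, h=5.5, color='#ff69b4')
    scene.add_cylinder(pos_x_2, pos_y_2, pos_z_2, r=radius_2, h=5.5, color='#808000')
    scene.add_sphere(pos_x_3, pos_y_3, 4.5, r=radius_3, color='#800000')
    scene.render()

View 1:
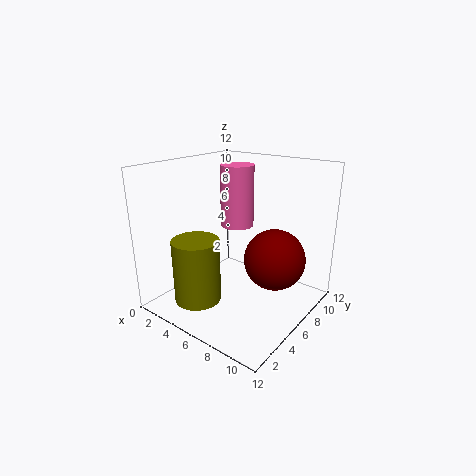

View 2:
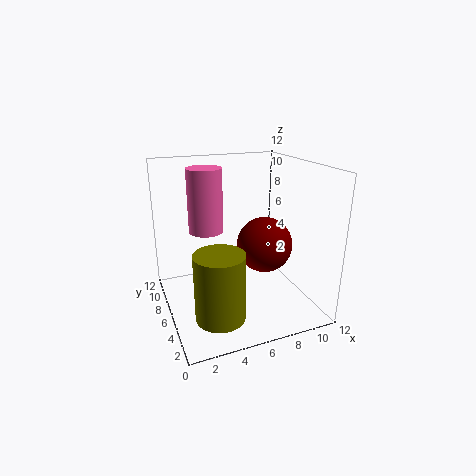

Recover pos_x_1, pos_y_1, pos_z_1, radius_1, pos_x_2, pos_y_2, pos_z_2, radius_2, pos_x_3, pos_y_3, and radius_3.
pos_x_1 = 4
pos_y_1 = 8.5
pos_z_1 = 6
radius_1 = 1.5
pos_x_2 = 3.5
pos_y_2 = 3.5
pos_z_2 = 0.5
radius_2 = 2
pos_x_3 = 9
pos_y_3 = 7
radius_3 = 2.5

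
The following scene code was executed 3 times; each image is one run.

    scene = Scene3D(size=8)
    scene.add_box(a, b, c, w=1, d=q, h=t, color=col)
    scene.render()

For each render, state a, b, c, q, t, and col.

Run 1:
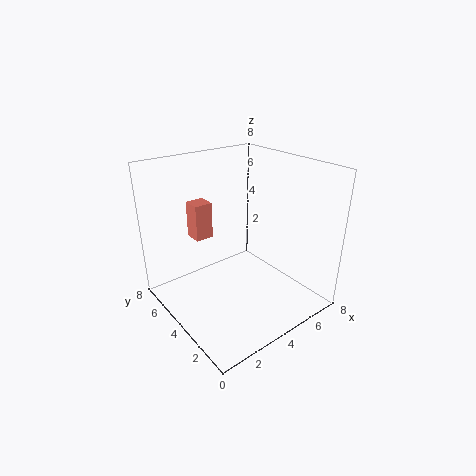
a = 2
b = 5
c = 4
q = 1
t = 2
col = 'salmon'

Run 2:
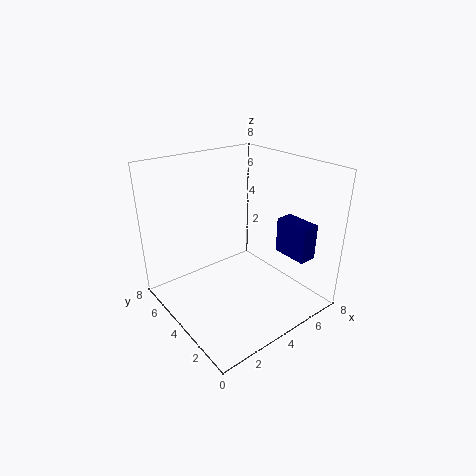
a = 6
b = 1
c = 3
q = 2
t = 2
col = 'navy'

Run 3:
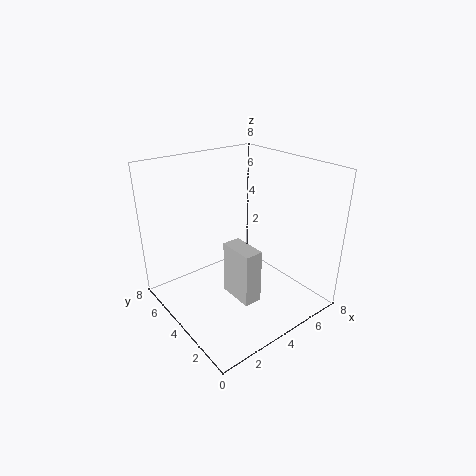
a = 3
b = 2
c = 1
q = 2
t = 3
col = 'lightgray'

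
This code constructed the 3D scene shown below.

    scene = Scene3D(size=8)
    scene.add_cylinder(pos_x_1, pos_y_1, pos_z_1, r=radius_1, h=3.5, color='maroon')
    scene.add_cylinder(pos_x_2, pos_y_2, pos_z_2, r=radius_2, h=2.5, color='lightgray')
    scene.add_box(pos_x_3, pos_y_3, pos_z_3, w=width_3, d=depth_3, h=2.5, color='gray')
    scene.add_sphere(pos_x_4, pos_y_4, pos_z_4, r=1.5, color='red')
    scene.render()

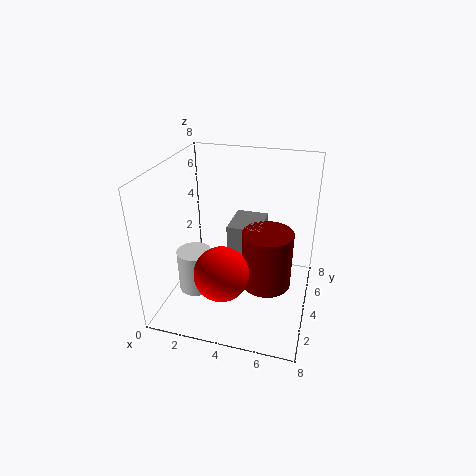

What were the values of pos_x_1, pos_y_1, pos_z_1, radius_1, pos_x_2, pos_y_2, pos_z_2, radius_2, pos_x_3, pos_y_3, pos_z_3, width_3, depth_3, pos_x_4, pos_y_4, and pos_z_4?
pos_x_1 = 5.5
pos_y_1 = 5
pos_z_1 = 0.5
radius_1 = 1.5
pos_x_2 = 1.5
pos_y_2 = 3.5
pos_z_2 = 0.5
radius_2 = 1
pos_x_3 = 3
pos_y_3 = 5
pos_z_3 = 1.5
width_3 = 2
depth_3 = 2.5
pos_x_4 = 3.5
pos_y_4 = 2.5
pos_z_4 = 2.5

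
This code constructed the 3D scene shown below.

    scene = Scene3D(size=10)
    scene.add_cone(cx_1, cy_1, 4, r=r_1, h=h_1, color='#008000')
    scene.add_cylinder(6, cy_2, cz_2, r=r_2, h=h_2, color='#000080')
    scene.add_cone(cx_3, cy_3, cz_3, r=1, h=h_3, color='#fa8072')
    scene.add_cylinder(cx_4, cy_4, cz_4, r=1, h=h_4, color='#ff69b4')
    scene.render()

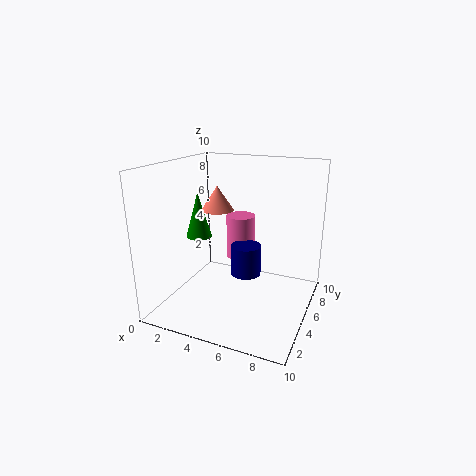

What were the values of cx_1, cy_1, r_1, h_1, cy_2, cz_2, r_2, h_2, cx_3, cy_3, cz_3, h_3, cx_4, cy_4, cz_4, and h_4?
cx_1 = 1
cy_1 = 6.5
r_1 = 1
h_1 = 3.5
cy_2 = 4
cz_2 = 3
r_2 = 1
h_2 = 2
cx_3 = 4.5
cy_3 = 3
cz_3 = 7.5
h_3 = 1.5
cx_4 = 5
cy_4 = 5.5
cz_4 = 3.5
h_4 = 3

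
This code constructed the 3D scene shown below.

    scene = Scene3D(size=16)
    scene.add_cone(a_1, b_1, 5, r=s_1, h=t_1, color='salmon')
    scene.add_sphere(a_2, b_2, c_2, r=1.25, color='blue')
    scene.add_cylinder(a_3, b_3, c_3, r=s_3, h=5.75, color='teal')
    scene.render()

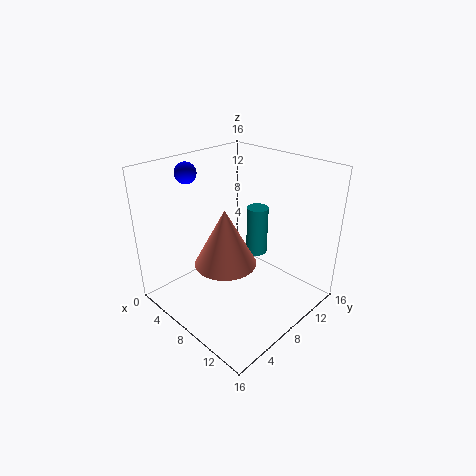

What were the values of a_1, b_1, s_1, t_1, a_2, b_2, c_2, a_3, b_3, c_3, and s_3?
a_1 = 7.25
b_1 = 6.75
s_1 = 3.5
t_1 = 6.5
a_2 = 1.25
b_2 = 6.5
c_2 = 14.25
a_3 = 7.75
b_3 = 11.5
c_3 = 4.75
s_3 = 1.25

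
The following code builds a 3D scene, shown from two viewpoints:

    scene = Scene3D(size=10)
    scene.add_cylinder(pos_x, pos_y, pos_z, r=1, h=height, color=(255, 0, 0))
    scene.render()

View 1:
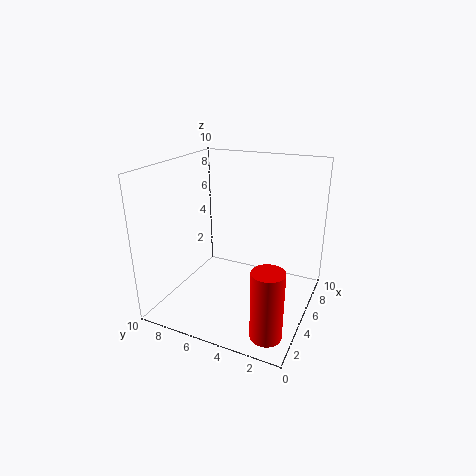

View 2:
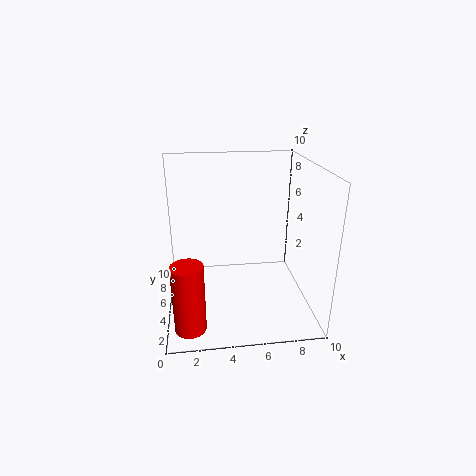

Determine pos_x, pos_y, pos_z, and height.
pos_x = 1.5, pos_y = 1.5, pos_z = 0.5, height = 4.5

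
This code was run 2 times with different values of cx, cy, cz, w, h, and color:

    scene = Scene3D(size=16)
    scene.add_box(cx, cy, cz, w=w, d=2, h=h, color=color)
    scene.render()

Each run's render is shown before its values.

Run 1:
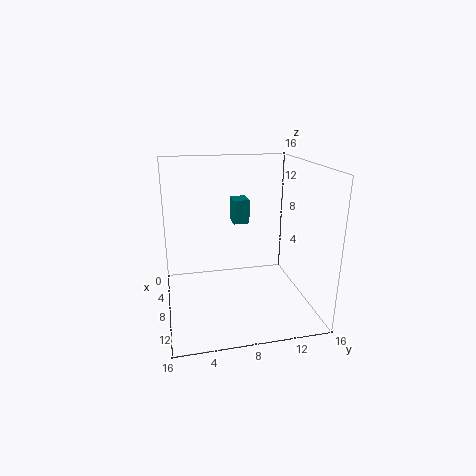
cx = 1; cy = 8.5; cz = 8; w = 2.5; h = 3; color = 'teal'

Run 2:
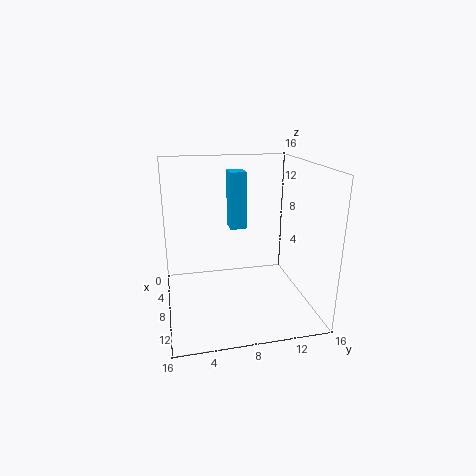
cx = 1.5; cy = 8; cz = 7.5; w = 2.5; h = 7; color = 'deepskyblue'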